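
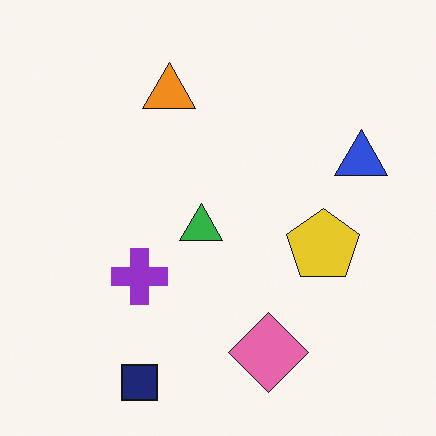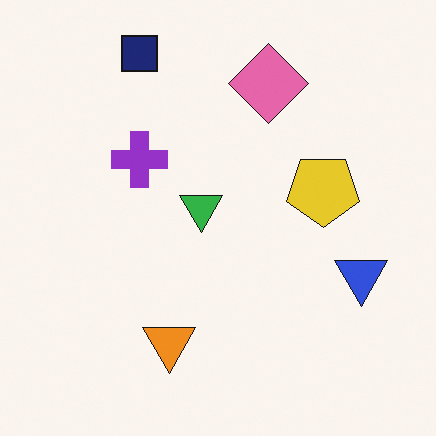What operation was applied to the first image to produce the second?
The image was flipped vertically (top ↔ bottom).

The navy square is in the bottom-left of the first image and the top-left of the second — shapes on opposite sides of the horizontal midline have swapped in a mirror flip.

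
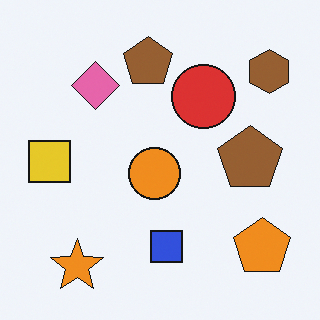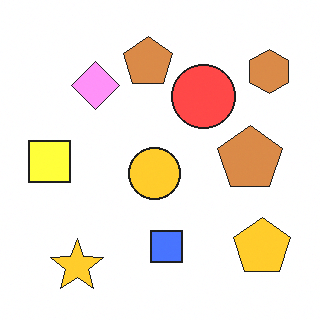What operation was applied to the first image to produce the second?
Substantially brightened.

Every pixel — background and shapes alike — is uniformly brightened.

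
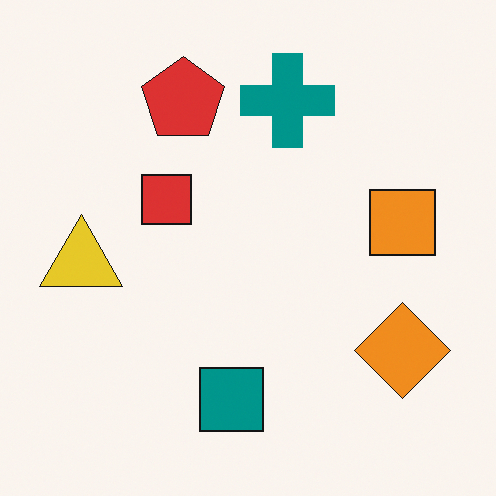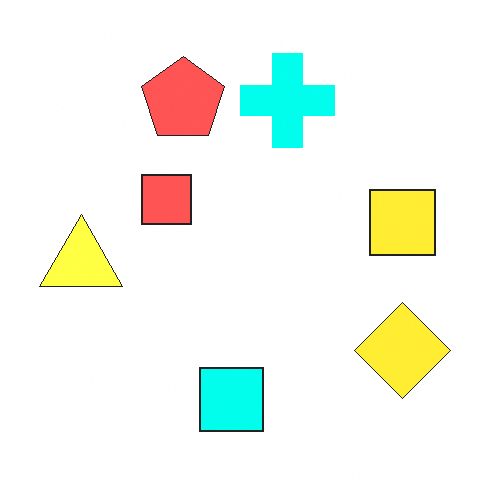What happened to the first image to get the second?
This is the original image noticeably brightened.

Every pixel — background and shapes alike — is uniformly brightened.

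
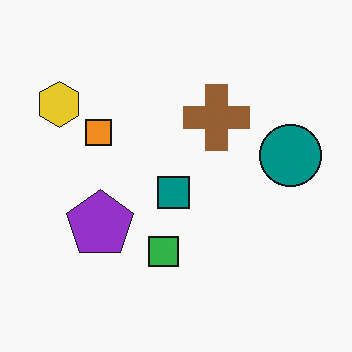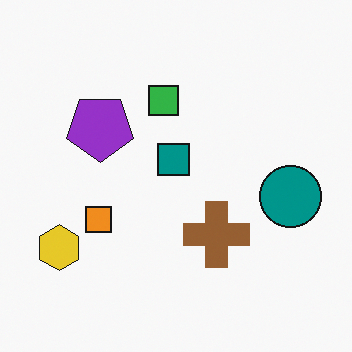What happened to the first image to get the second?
The image was flipped vertically (top ↔ bottom).

The green square is in the bottom of the first image and the top of the second — shapes on opposite sides of the horizontal midline have swapped in a mirror flip.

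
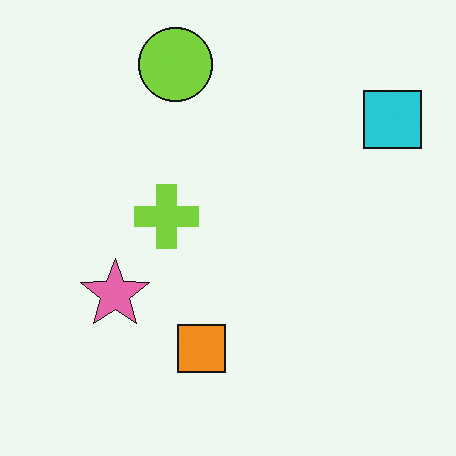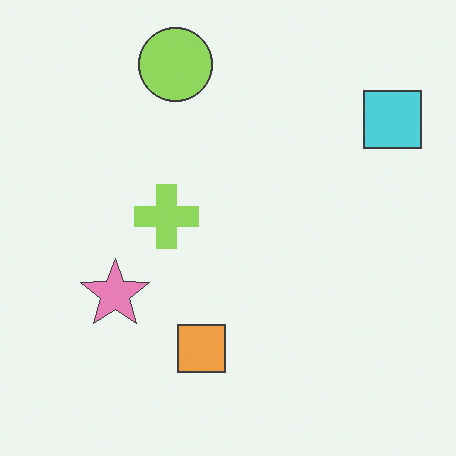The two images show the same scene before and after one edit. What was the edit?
This is the original image given slightly reduced contrast.

Tones are pushed toward mid-grey across the whole image — a global contrast change.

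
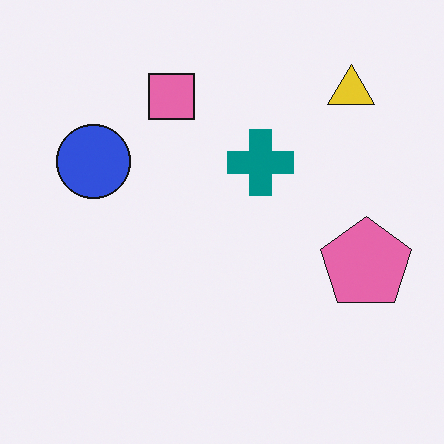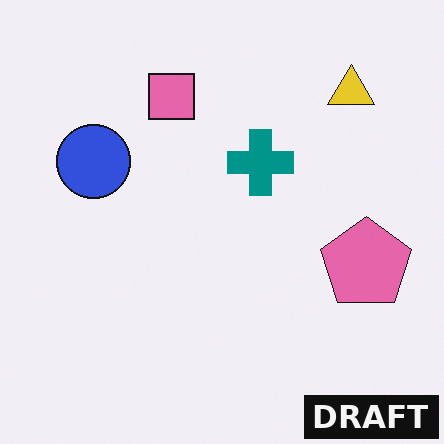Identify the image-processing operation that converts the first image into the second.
Watermarked with the text "DRAFT" in the lower-right corner.

A dark label reading "DRAFT" appears in the lower-right corner.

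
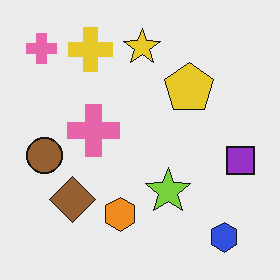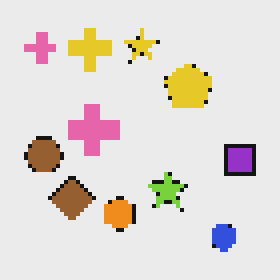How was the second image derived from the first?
The transformation is: mildly pixelated.

Shapes are reduced to large square blocks; fine edges and outlines are lost — a downscale-then-upscale (mosaic) effect.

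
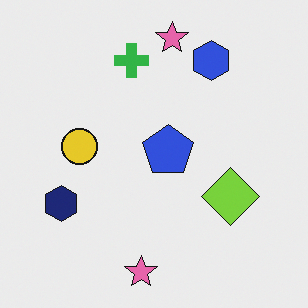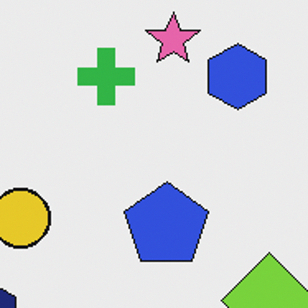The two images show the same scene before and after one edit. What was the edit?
The image was cropped tightly and scaled back up.

The visible shapes are larger and the field of view is narrower; shapes near the original edges may be partly or wholly outside the frame — a crop-and-rescale.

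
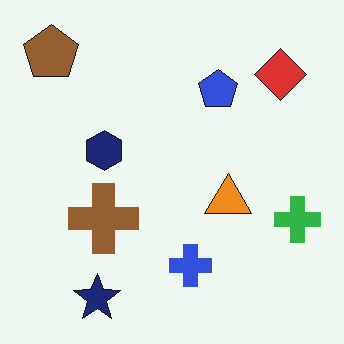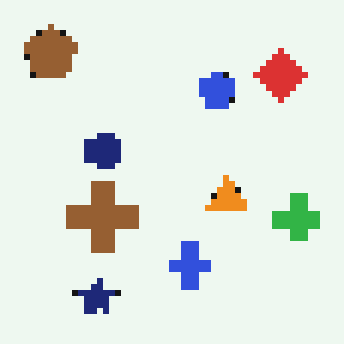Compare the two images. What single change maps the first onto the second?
Moderately pixelated.

Shapes are reduced to large square blocks; fine edges and outlines are lost — a downscale-then-upscale (mosaic) effect.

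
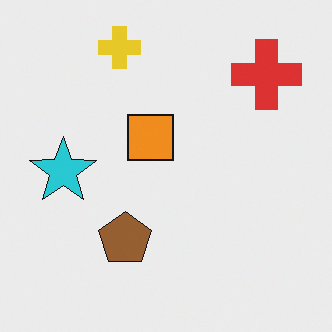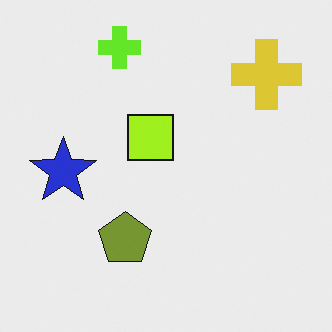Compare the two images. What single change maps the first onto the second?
This is the original image hue-shifted by a small amount.

Every shape's color has rotated by the same amount around the hue wheel — a uniform hue shift.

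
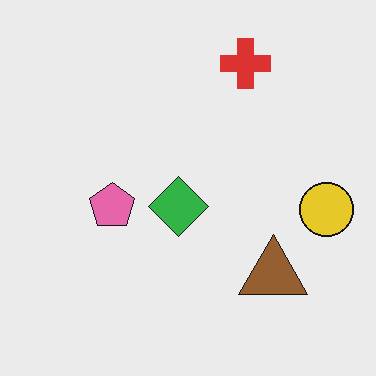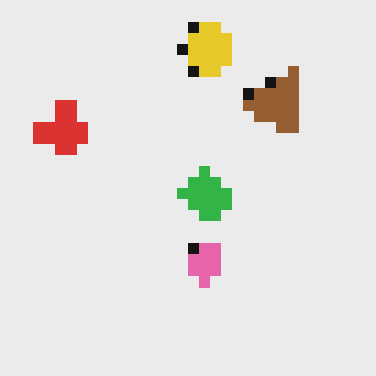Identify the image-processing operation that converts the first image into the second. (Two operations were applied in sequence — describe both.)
It was rotated 90° counter-clockwise, then coarsely pixelated.

The yellow circle sits in the right of the first image and the top of the second — consistent with a whole-image 90° counter-clockwise rotation. Shapes are reduced to large square blocks; fine edges and outlines are lost — a downscale-then-upscale (mosaic) effect.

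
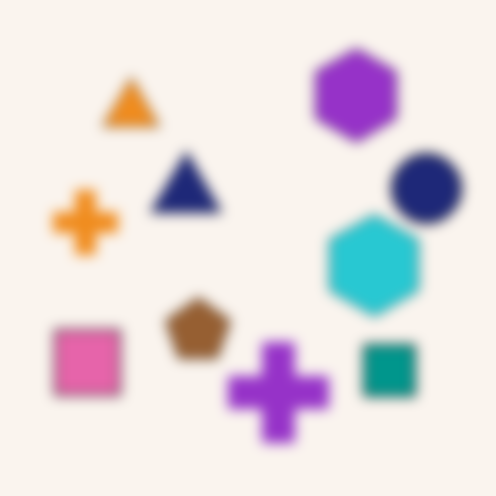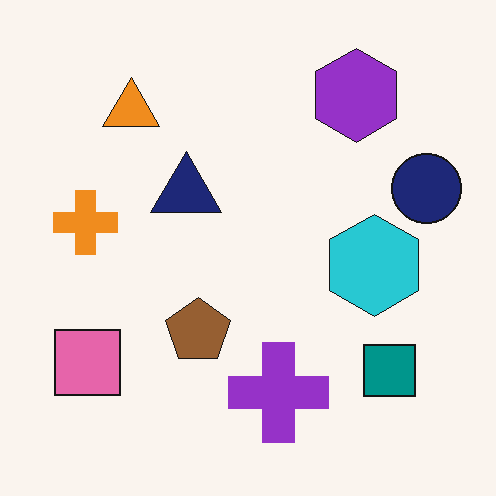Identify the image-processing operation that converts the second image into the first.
This is the original image heavily blurred.

Shape edges and outlines are uniformly softened across the whole image.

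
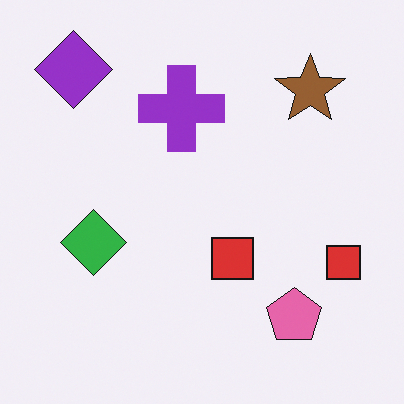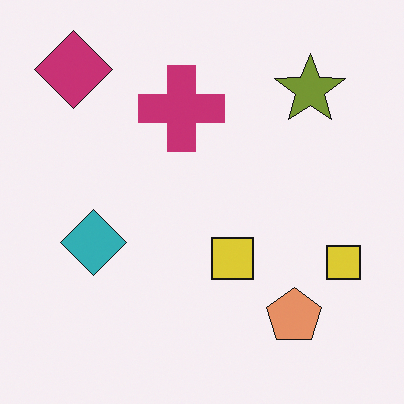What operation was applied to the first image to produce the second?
This is the original image hue-shifted slightly.

Every shape's color has rotated by the same amount around the hue wheel — a uniform hue shift.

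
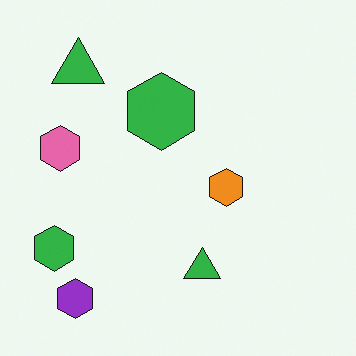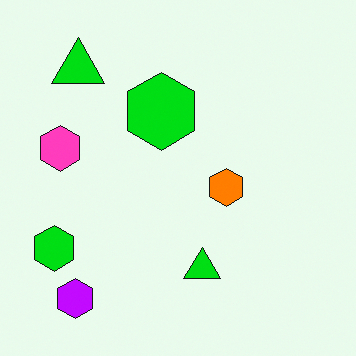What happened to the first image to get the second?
Heavily oversaturated.

All colors are more vivid — a global saturation change.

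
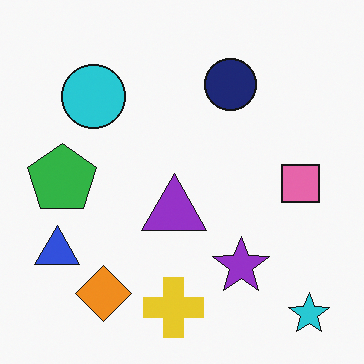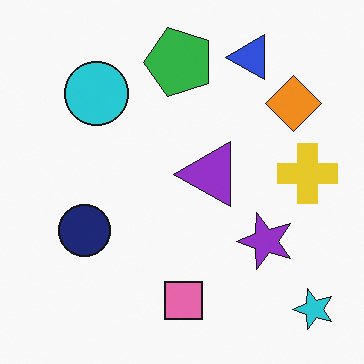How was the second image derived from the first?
The second image is the first transposed (reflected across the top-left ↔ bottom-right diagonal).

Shapes have swapped their row and column positions — what was in the top-right is now in the bottom-left — a diagonal reflection.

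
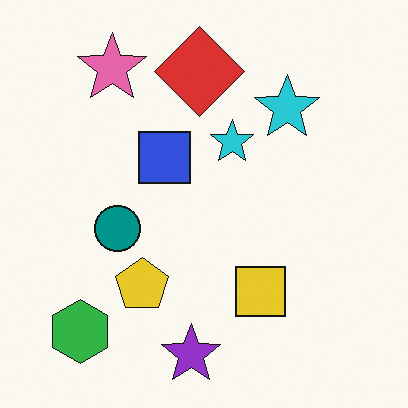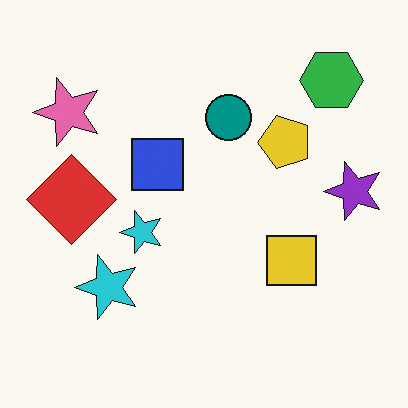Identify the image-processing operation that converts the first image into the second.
Transposed (reflected across the top-left ↔ bottom-right diagonal).

Shapes have swapped their row and column positions — what was in the top-right is now in the bottom-left — a diagonal reflection.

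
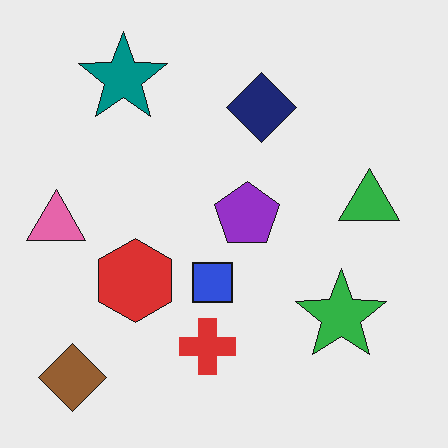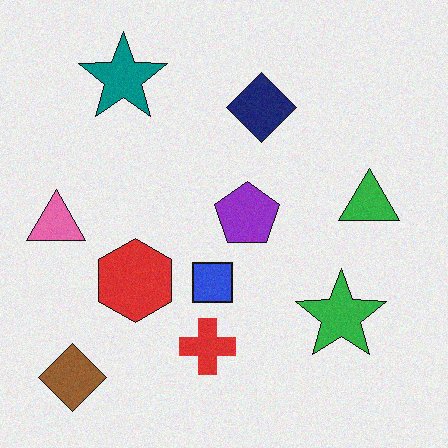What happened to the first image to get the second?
It was degraded with a light layer of grain.

Random speckle covers the whole image, including the flat background.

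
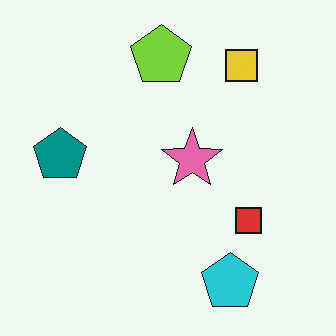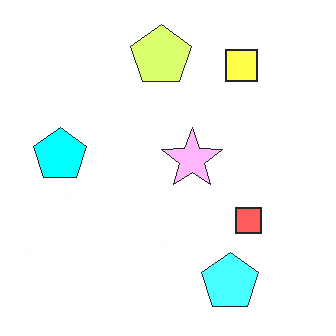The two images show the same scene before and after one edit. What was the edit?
Noticeably brightened.

Every pixel — background and shapes alike — is uniformly brightened.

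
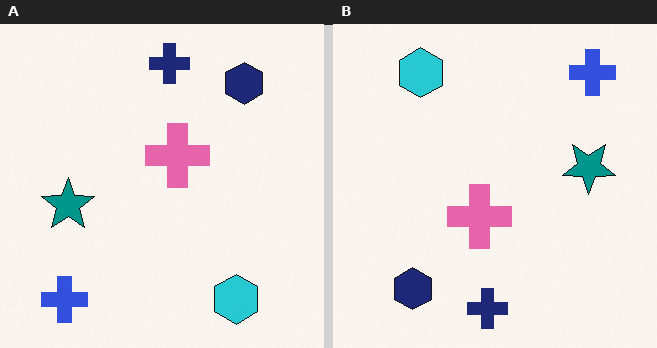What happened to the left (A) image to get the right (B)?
The transformation is: rotated 180°.

The blue cross sits in the bottom-left of the left (A) image and the top-right of the right (B) — consistent with a whole-image 180° rotation.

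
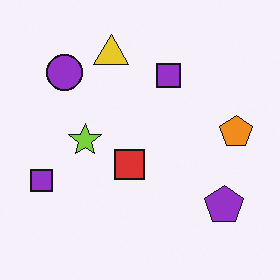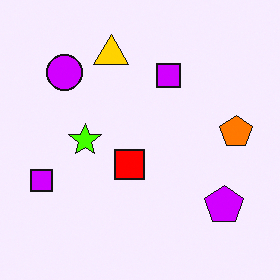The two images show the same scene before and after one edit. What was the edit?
The transformation is: heavily oversaturated.

All colors are more vivid — a global saturation change.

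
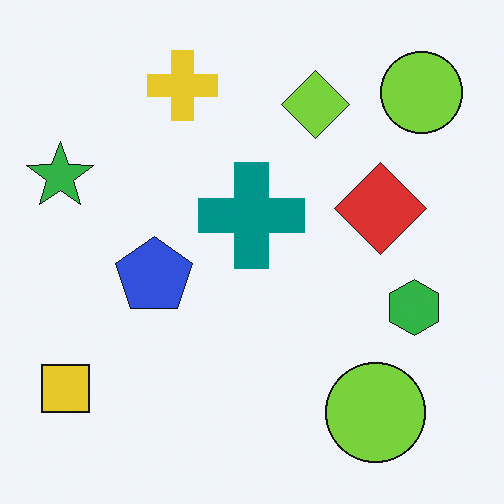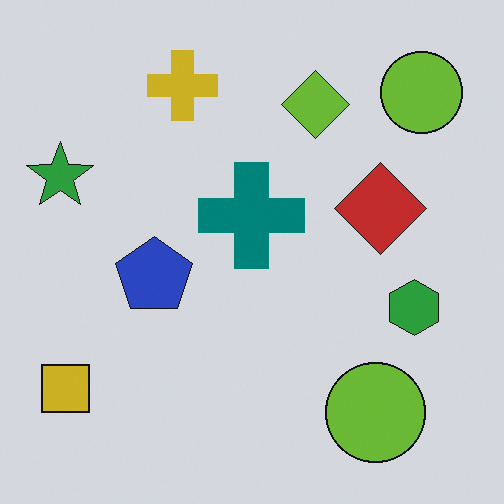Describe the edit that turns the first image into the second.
It was darkened a little.

Every pixel — background and shapes alike — is uniformly darkened.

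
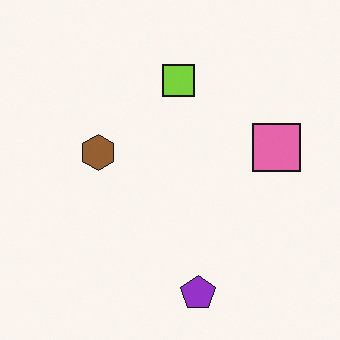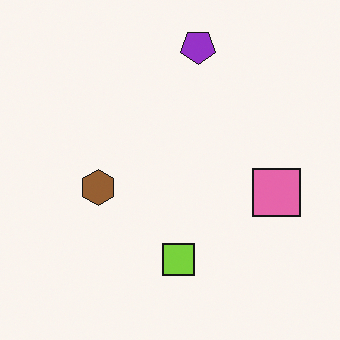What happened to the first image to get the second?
This is the original image flipped vertically (top ↔ bottom).

The purple pentagon is in the bottom of the first image and the top of the second — shapes on opposite sides of the horizontal midline have swapped in a mirror flip.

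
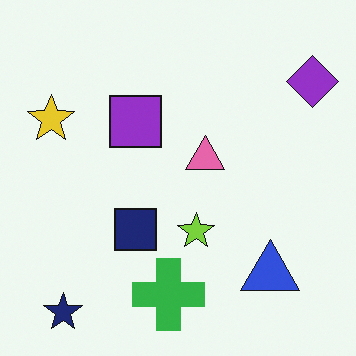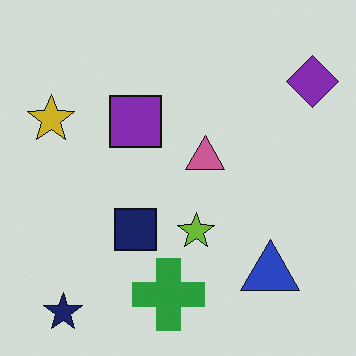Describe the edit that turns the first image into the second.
It was slightly darkened.

Every pixel — background and shapes alike — is uniformly darkened.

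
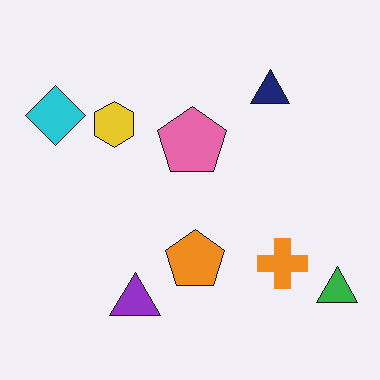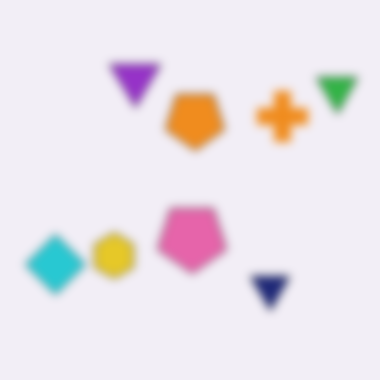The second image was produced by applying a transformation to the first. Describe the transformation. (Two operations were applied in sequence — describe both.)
The image was moderately blurred, then flipped vertically (top ↔ bottom).

Shape edges and outlines are uniformly softened across the whole image. The purple triangle is in the bottom of the first image and the top of the second — shapes on opposite sides of the horizontal midline have swapped in a mirror flip.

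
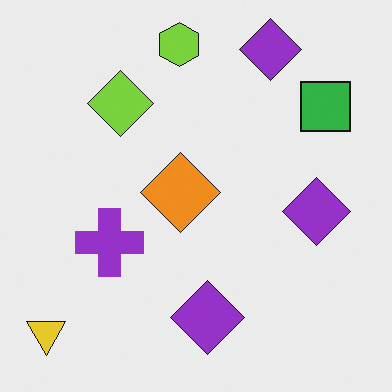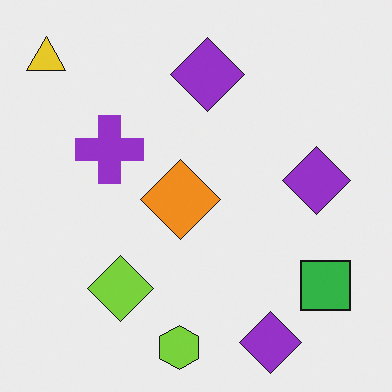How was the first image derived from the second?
Flipped vertically (top ↔ bottom).

The lime hexagon is in the bottom of the second image and the top of the first — shapes on opposite sides of the horizontal midline have swapped in a mirror flip.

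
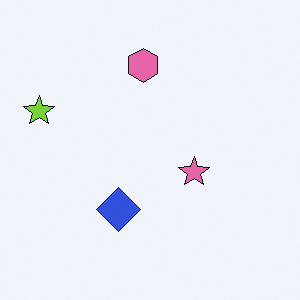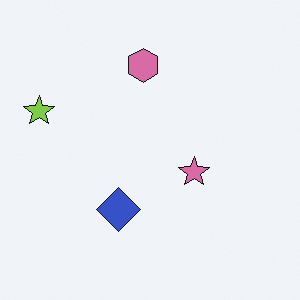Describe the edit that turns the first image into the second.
This is the original image slightly desaturated.

All colors are more muted and greyish — a global saturation change.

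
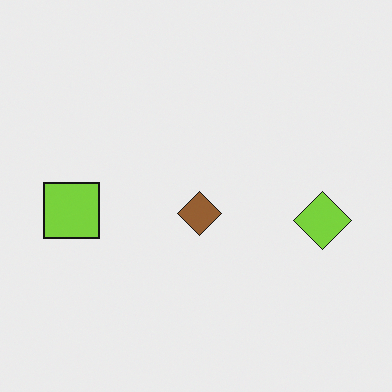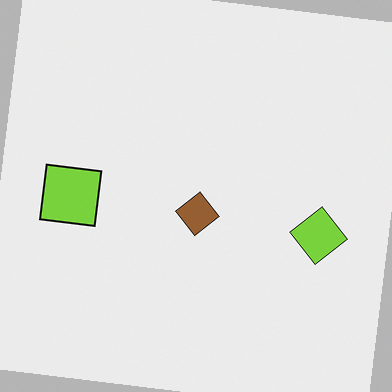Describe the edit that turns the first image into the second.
The second image is the first rotated clockwise by a few degrees.

Every shape is tilted by the same angle and the image corners show triangular fill wedges — a whole-image rotation by a non-right angle.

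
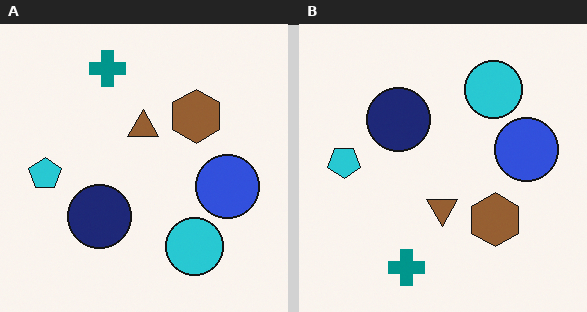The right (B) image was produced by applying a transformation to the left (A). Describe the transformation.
The image was flipped vertically (top ↔ bottom).

The teal cross is in the top of the left (A) image and the bottom of the right (B) — shapes on opposite sides of the horizontal midline have swapped in a mirror flip.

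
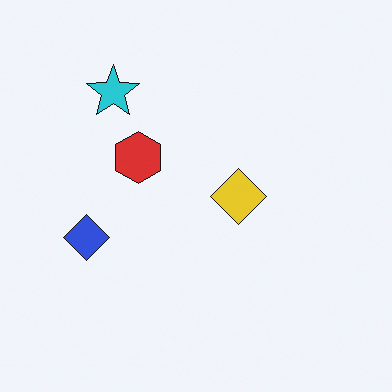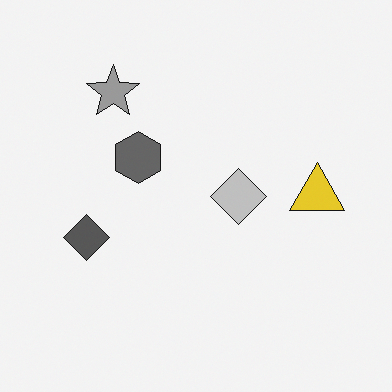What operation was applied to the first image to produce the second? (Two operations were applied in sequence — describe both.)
The image was converted to grayscale, then overlaid with an additional yellow triangle.

All color is removed — every shape is now a shade of grey. A yellow triangle appears in the second image that is absent from the first.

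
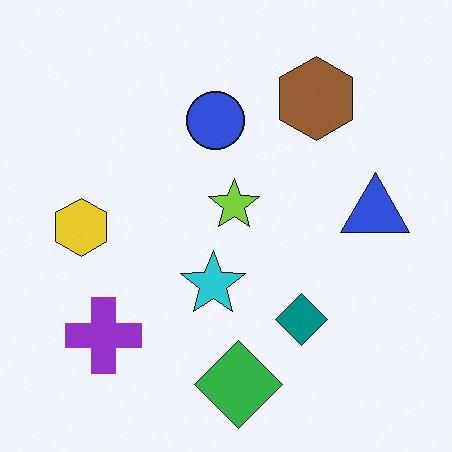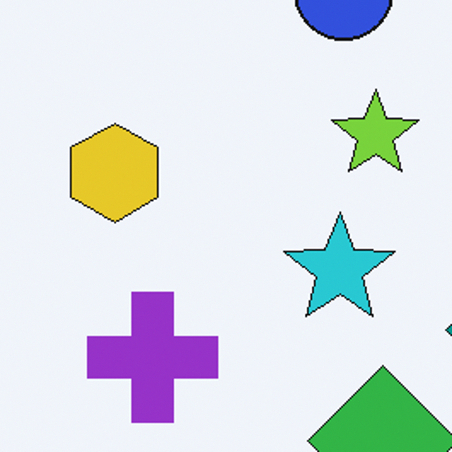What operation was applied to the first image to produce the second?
The second image is the first cropped to a noticeably smaller region and rescaled.

The visible shapes are larger and the field of view is narrower; shapes near the original edges may be partly or wholly outside the frame — a crop-and-rescale.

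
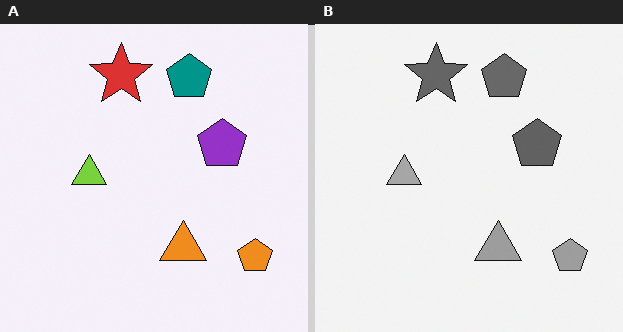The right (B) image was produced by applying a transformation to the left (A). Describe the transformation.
The right (B) image is the left (A) converted to grayscale.

All color is removed — every shape is now a shade of grey.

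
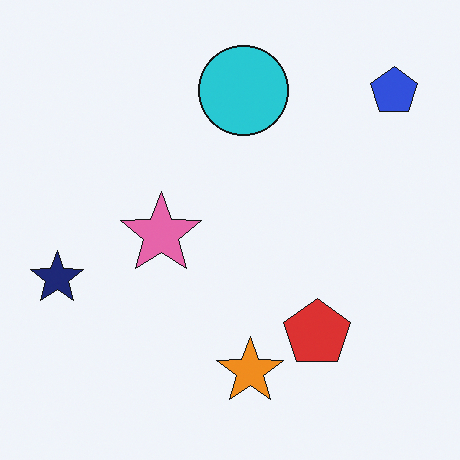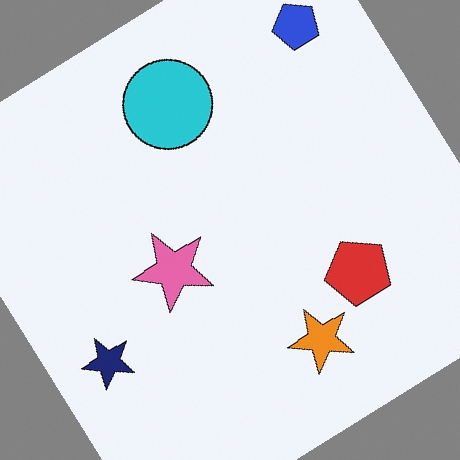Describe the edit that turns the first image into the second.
Rotated counter-clockwise by a large amount — several tens of degrees.

Every shape is tilted by the same angle and the image corners show triangular fill wedges — a whole-image rotation by a non-right angle.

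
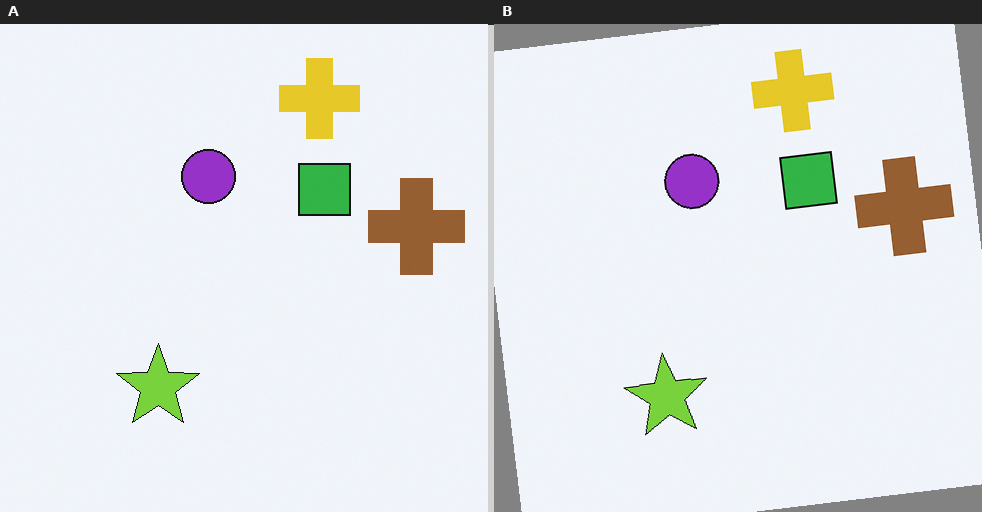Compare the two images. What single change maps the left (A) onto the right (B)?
The transformation is: rotated counter-clockwise by a small amount.

Every shape is tilted by the same angle and the image corners show triangular fill wedges — a whole-image rotation by a non-right angle.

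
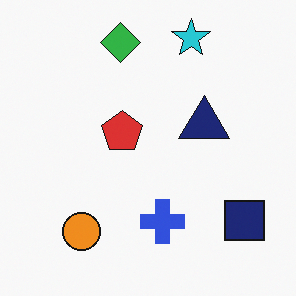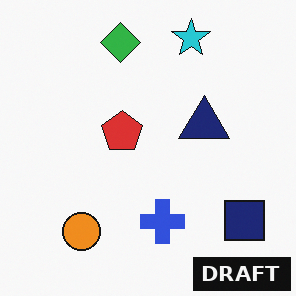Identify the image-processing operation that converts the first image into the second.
The transformation is: watermarked with the text "DRAFT" in the lower-right corner.

A dark label reading "DRAFT" appears in the lower-right corner.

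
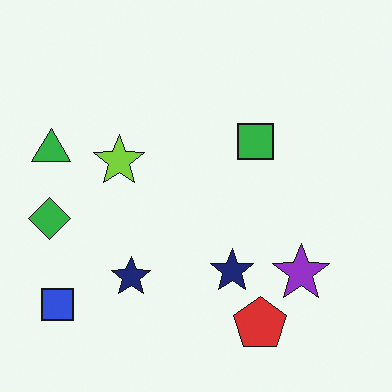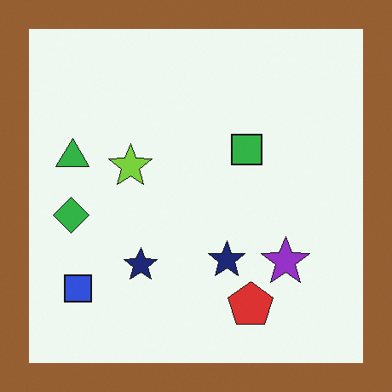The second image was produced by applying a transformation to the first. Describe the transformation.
Framed with a brown border.

A solid brown frame runs around the edge of the second image, with the content slightly shrunk inside it.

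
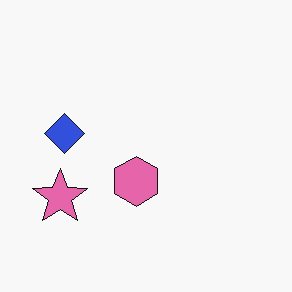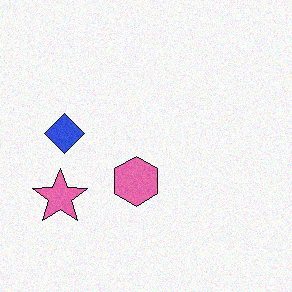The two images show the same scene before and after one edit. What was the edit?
The image was degraded with subtle gaussian noise.

Random speckle covers the whole image, including the flat background.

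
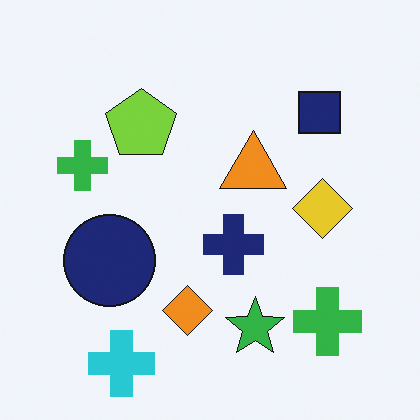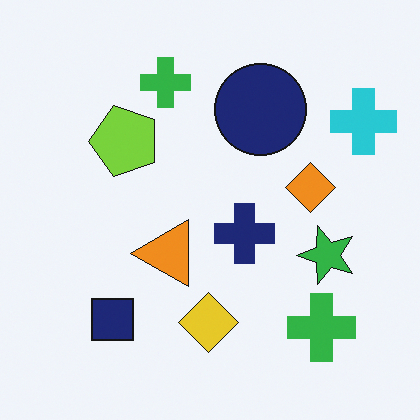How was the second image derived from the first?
The transformation is: transposed (reflected across the top-left ↔ bottom-right diagonal).

Shapes have swapped their row and column positions — what was in the top-right is now in the bottom-left — a diagonal reflection.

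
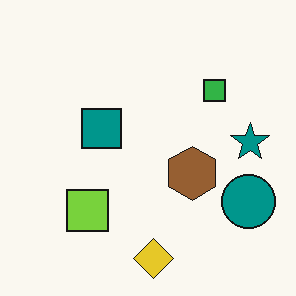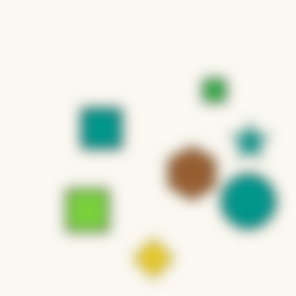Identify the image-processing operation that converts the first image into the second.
The transformation is: heavily blurred.

Shape edges and outlines are uniformly softened across the whole image.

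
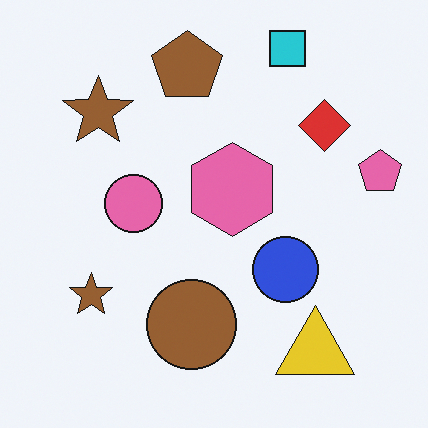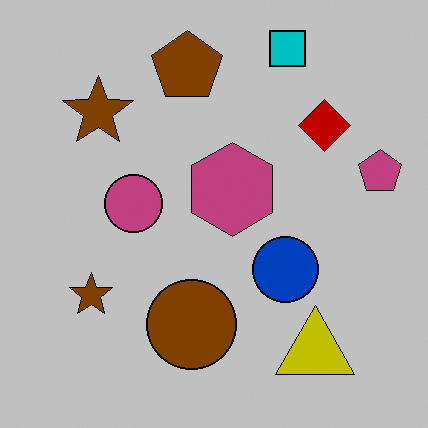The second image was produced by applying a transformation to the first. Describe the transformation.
Heavily posterized to just a handful of flat colors.

Each flat color has snapped to a coarser quantized level — most visibly, the near-white background has dropped to a flat grey.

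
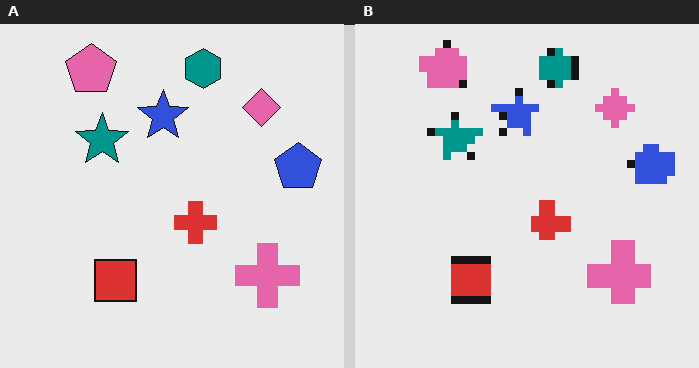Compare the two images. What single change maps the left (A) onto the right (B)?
This is the original image moderately pixelated.

Shapes are reduced to large square blocks; fine edges and outlines are lost — a downscale-then-upscale (mosaic) effect.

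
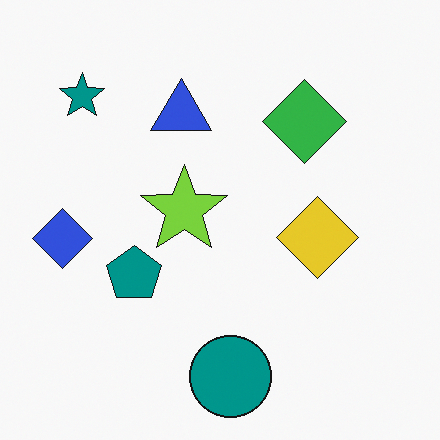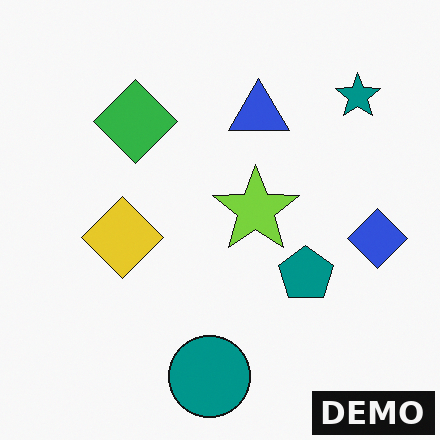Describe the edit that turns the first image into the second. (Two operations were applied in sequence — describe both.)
The second image is the first flipped horizontally (left ↔ right), then watermarked with the text "DEMO" in the lower-right corner.

The blue diamond is in the left of the first image and the right of the second — shapes on opposite sides of the vertical midline have swapped in a mirror flip. A dark label reading "DEMO" appears in the lower-right corner.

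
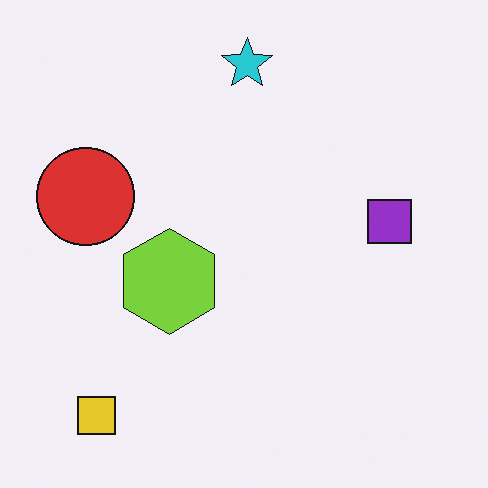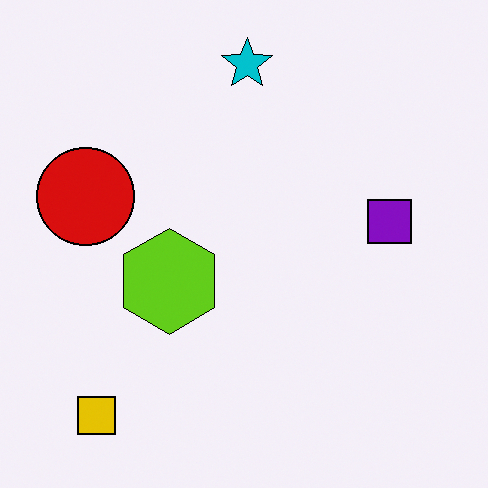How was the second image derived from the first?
Given slightly increased contrast.

Tones are pushed away from mid-grey across the whole image — a global contrast change.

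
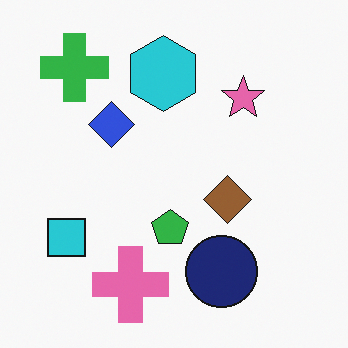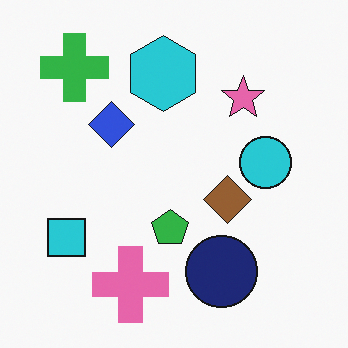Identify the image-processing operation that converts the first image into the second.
The transformation is: overlaid with an additional cyan circle.

A cyan circle appears in the second image that is absent from the first.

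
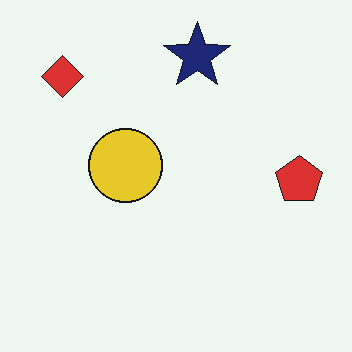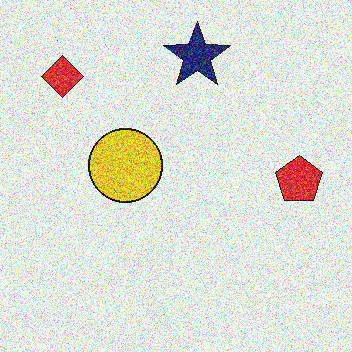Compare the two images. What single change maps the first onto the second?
It was degraded with a thick layer of grain.

Random speckle covers the whole image, including the flat background.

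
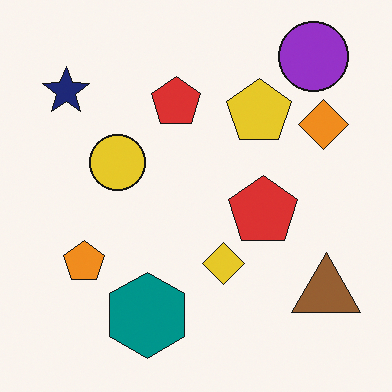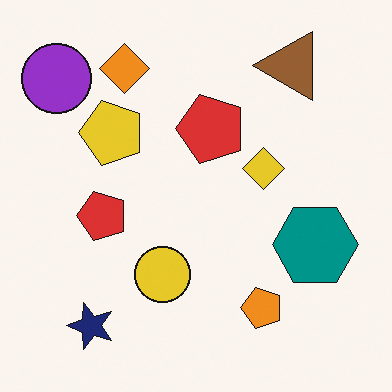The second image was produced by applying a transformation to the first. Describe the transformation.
The transformation is: rotated 90° counter-clockwise.

The purple circle sits in the top-right of the first image and the top-left of the second — consistent with a whole-image 90° counter-clockwise rotation.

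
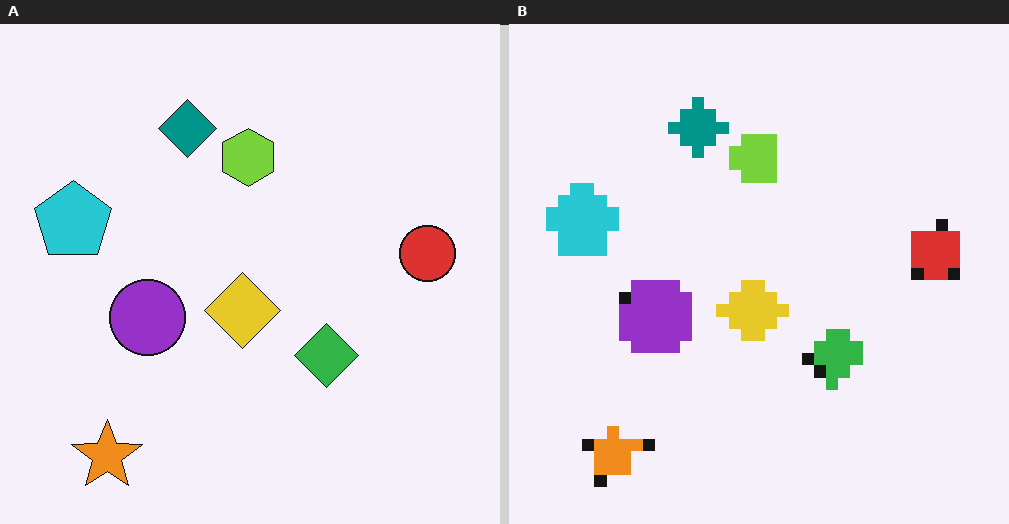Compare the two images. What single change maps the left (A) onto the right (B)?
The right (B) image is the left (A) heavily pixelated into large blocks.

Shapes are reduced to large square blocks; fine edges and outlines are lost — a downscale-then-upscale (mosaic) effect.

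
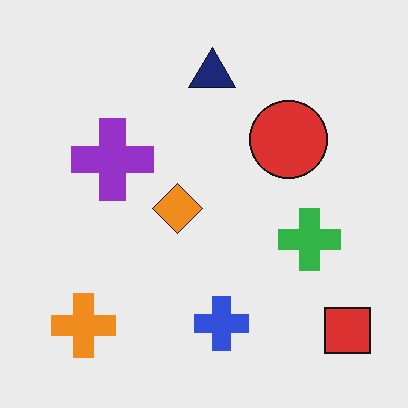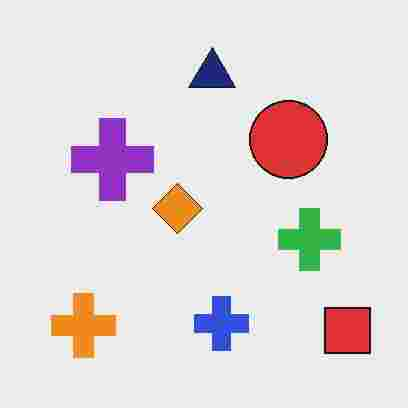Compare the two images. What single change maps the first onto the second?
The transformation is: degraded with heavy JPEG compression.

Blocky 8×8 compression artifacts appear around shape edges and the flat background shows ringing — characteristic JPEG degradation.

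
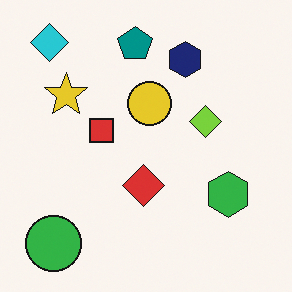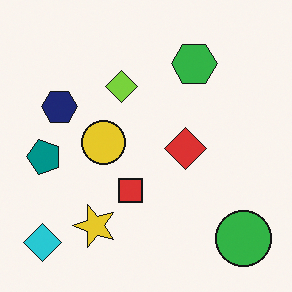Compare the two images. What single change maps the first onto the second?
The transformation is: rotated 90° counter-clockwise.

The cyan diamond sits in the top-left of the first image and the bottom-left of the second — consistent with a whole-image 90° counter-clockwise rotation.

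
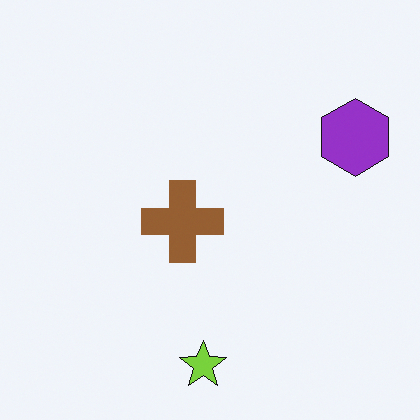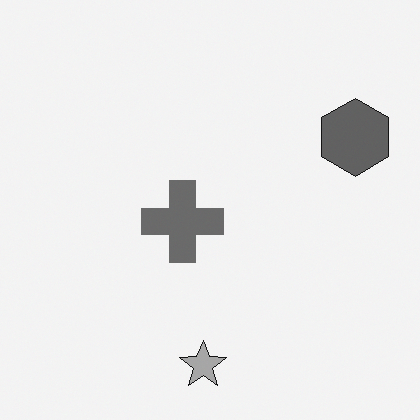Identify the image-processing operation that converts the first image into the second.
This is the original image converted to grayscale.

All color is removed — every shape is now a shade of grey.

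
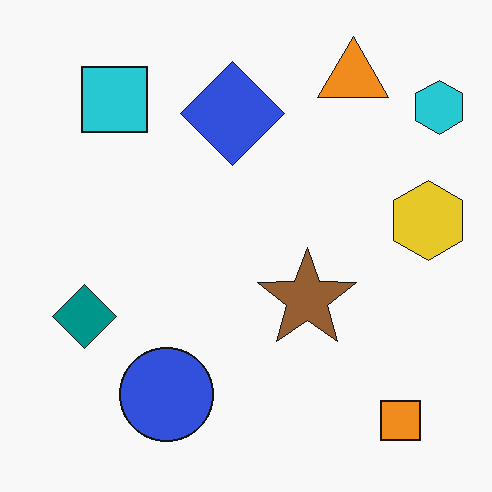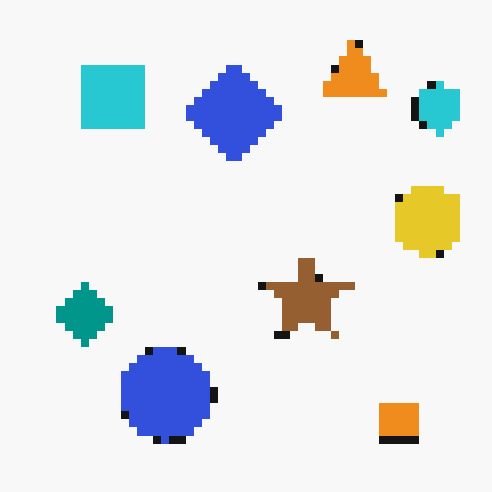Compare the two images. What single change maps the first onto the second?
This is the original image moderately pixelated.

Shapes are reduced to large square blocks; fine edges and outlines are lost — a downscale-then-upscale (mosaic) effect.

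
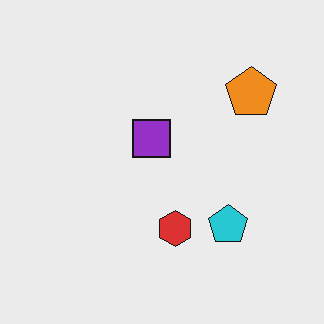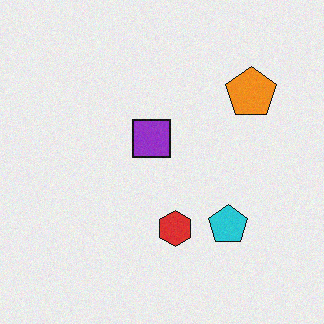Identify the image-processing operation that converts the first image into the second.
This is the original image degraded with subtle gaussian noise.

Random speckle covers the whole image, including the flat background.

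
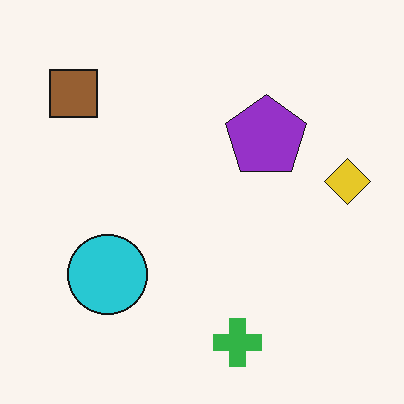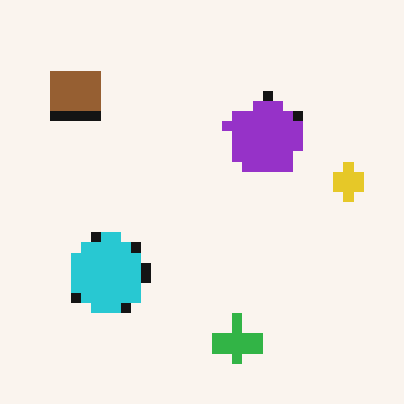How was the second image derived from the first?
The image was heavily pixelated into large blocks.

Shapes are reduced to large square blocks; fine edges and outlines are lost — a downscale-then-upscale (mosaic) effect.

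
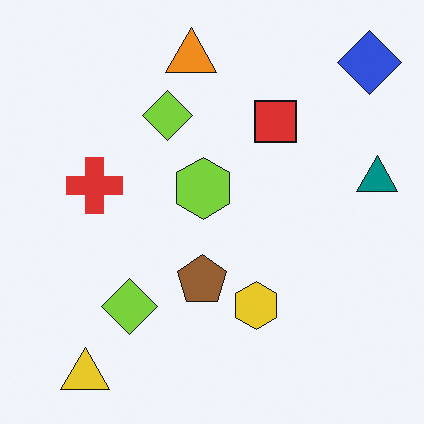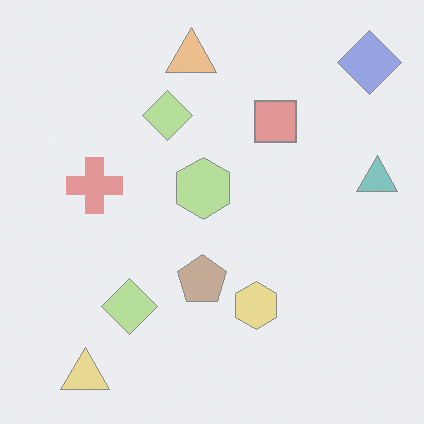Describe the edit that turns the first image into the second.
The second image is the first washed out (contrast reduced).

Tones are pushed toward mid-grey across the whole image — a global contrast change.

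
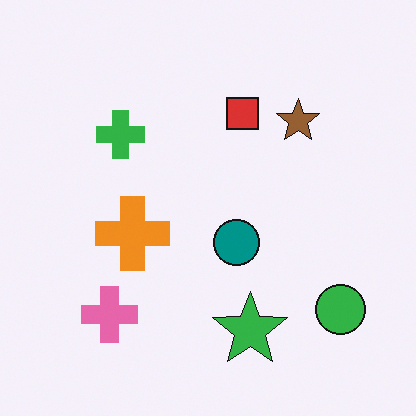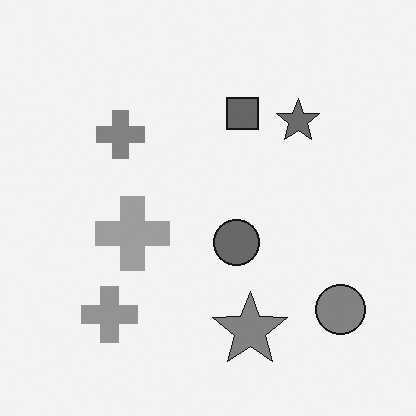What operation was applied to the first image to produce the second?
The transformation is: converted to grayscale.

All color is removed — every shape is now a shade of grey.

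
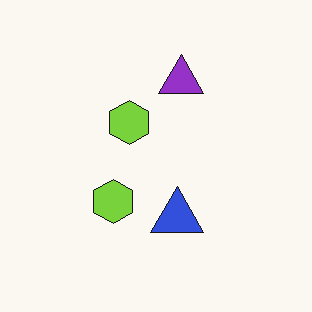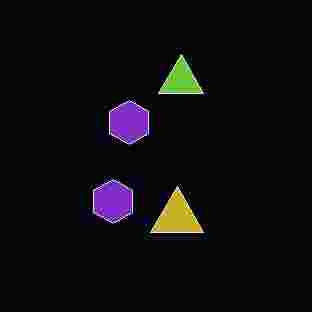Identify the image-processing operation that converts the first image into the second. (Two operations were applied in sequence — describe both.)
Heavily JPEG-compressed with obvious blocking artifacts, then color-inverted (negative).

Blocky 8×8 compression artifacts appear around shape edges and the flat background shows ringing — characteristic JPEG degradation. The light background has become dark and every shape's color is its complement — a photographic negative.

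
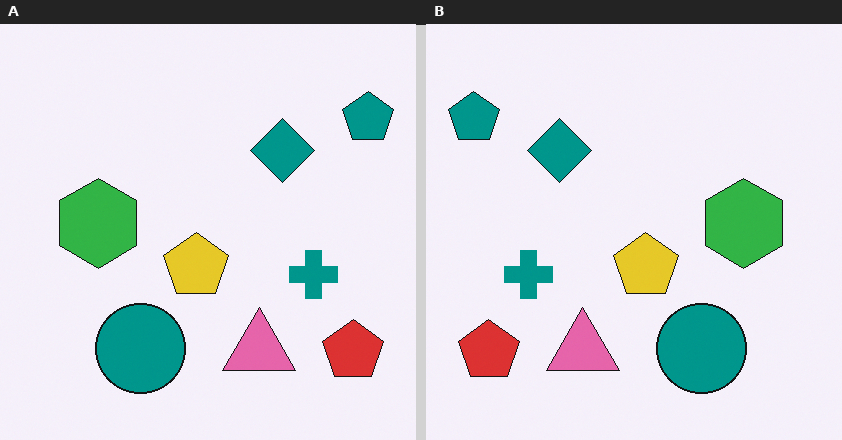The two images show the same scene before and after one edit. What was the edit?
This is the original image flipped horizontally (left ↔ right).

The teal pentagon is in the top-right of the left (A) image and the top-left of the right (B) — shapes on opposite sides of the vertical midline have swapped in a mirror flip.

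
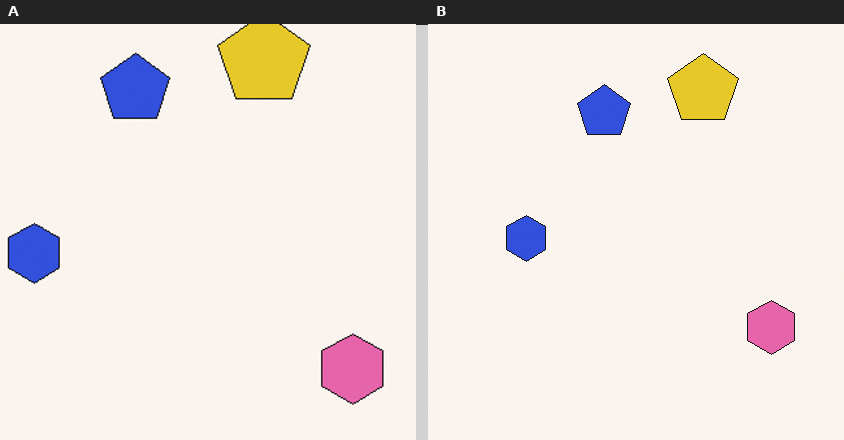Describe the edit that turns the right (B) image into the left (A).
The image was cropped to a modestly smaller region and rescaled.

The visible shapes are larger and the field of view is narrower; shapes near the original edges may be partly or wholly outside the frame — a crop-and-rescale.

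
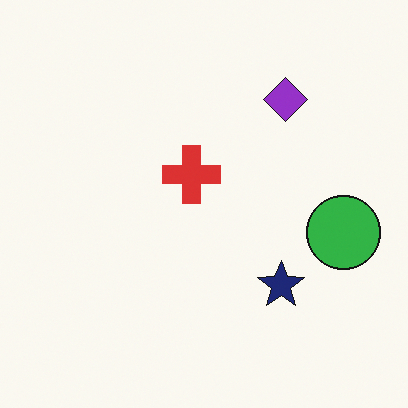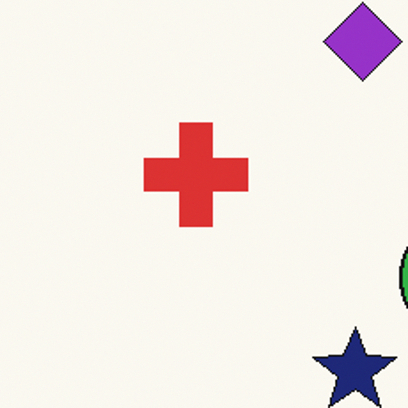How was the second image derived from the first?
The image was cropped tightly and scaled back up.

The visible shapes are larger and the field of view is narrower; shapes near the original edges may be partly or wholly outside the frame — a crop-and-rescale.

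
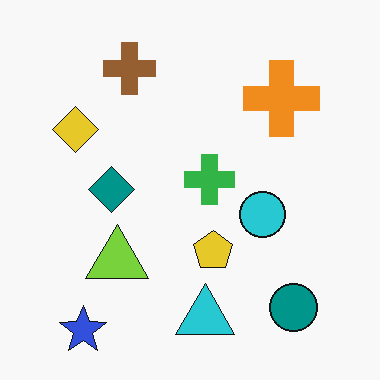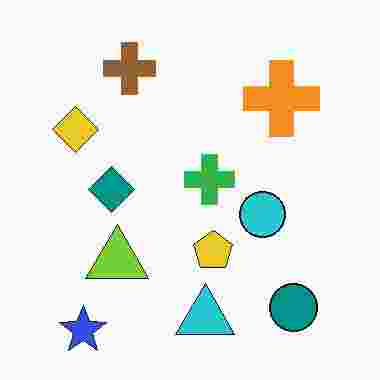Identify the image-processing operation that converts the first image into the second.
The second image is the first heavily JPEG-compressed with obvious blocking artifacts.

Blocky 8×8 compression artifacts appear around shape edges and the flat background shows ringing — characteristic JPEG degradation.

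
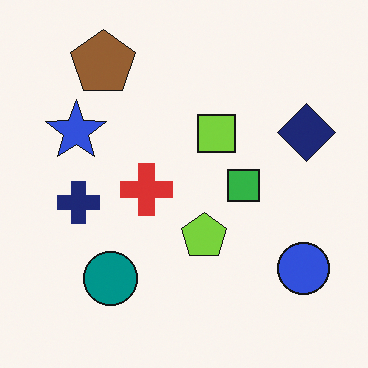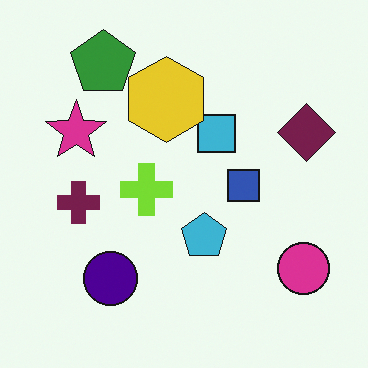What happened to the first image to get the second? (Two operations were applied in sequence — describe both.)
The second image is the first hue-shifted through roughly a third of the color wheel, then overlaid with an additional yellow hexagon.

Every shape's color has rotated by the same amount around the hue wheel — a uniform hue shift. A yellow hexagon appears in the second image that is absent from the first.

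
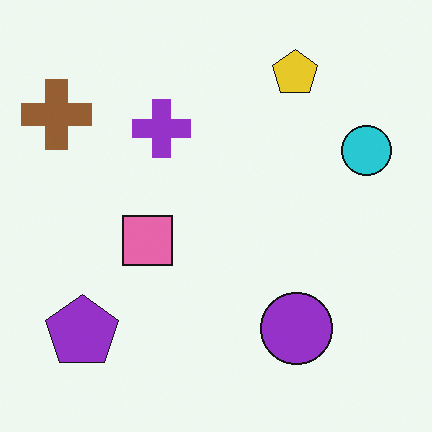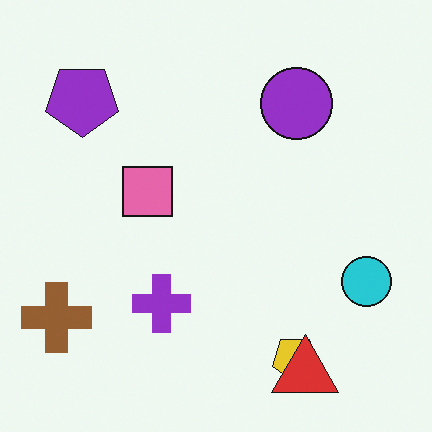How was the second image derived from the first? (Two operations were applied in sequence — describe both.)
Flipped vertically (top ↔ bottom), then overlaid with an additional red triangle.

The yellow pentagon is in the top-right of the first image and the bottom-right of the second — shapes on opposite sides of the horizontal midline have swapped in a mirror flip. A red triangle appears in the second image that is absent from the first.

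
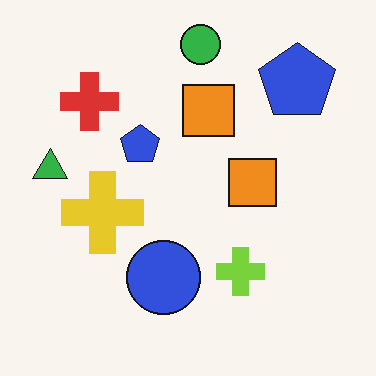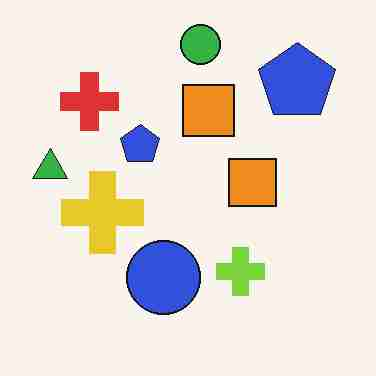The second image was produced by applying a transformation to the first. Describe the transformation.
It was heavily JPEG-compressed with obvious blocking artifacts.

Blocky 8×8 compression artifacts appear around shape edges and the flat background shows ringing — characteristic JPEG degradation.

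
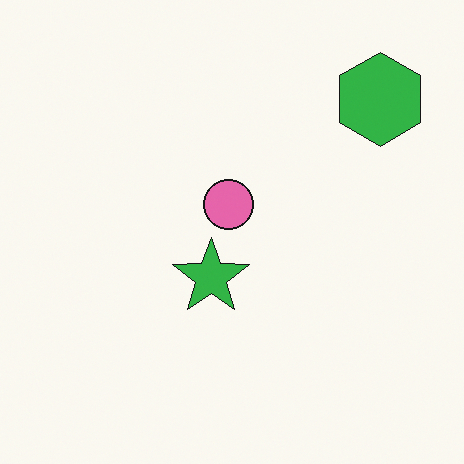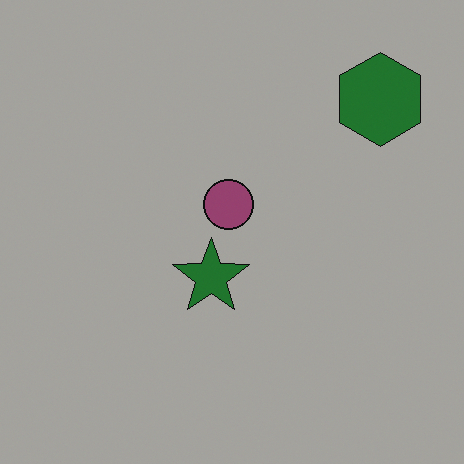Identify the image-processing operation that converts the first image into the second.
The transformation is: substantially darkened.

Every pixel — background and shapes alike — is uniformly darkened.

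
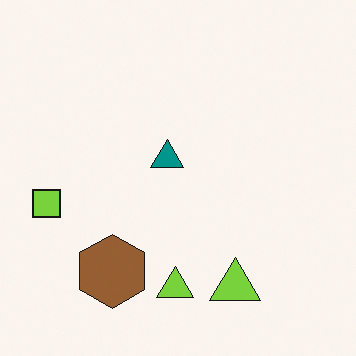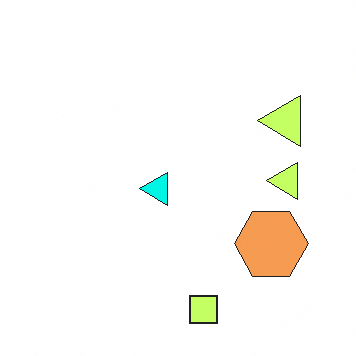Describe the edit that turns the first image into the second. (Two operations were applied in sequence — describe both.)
This is the original image rotated 90° counter-clockwise, then brightened a lot.

The lime square sits in the left of the first image and the bottom of the second — consistent with a whole-image 90° counter-clockwise rotation. Every pixel — background and shapes alike — is uniformly brightened.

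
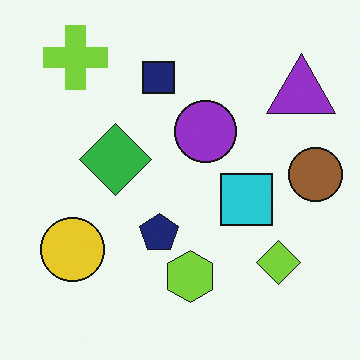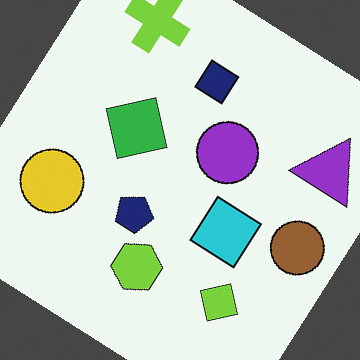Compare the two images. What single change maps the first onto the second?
It was rotated clockwise by a large amount — several tens of degrees.

Every shape is tilted by the same angle and the image corners show triangular fill wedges — a whole-image rotation by a non-right angle.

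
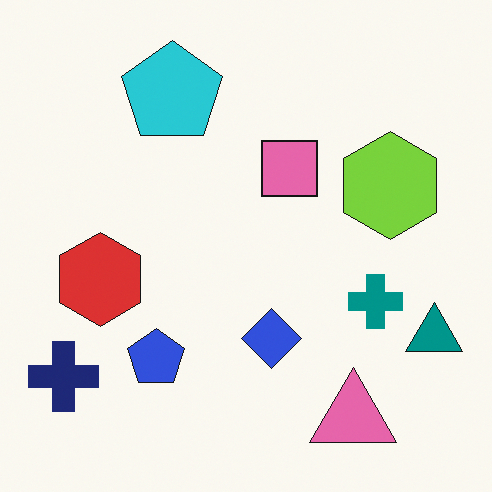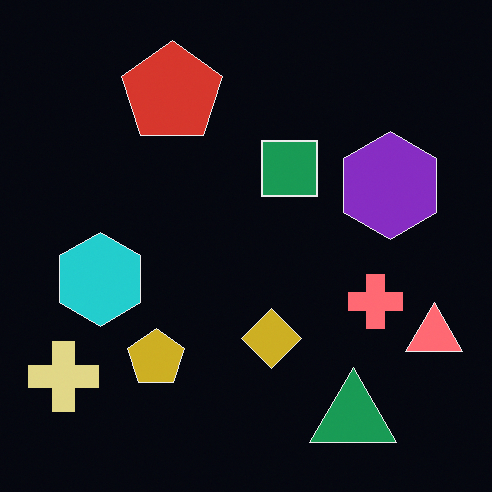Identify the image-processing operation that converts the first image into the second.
The second image is the first color-inverted (negative).

The light background has become dark and every shape's color is its complement — a photographic negative.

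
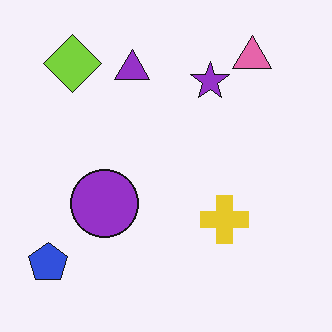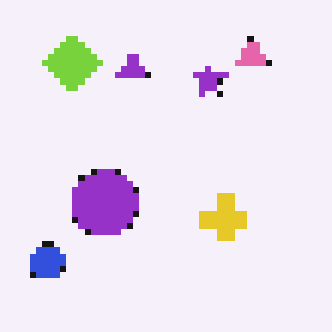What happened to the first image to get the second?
The second image is the first moderately pixelated.

Shapes are reduced to large square blocks; fine edges and outlines are lost — a downscale-then-upscale (mosaic) effect.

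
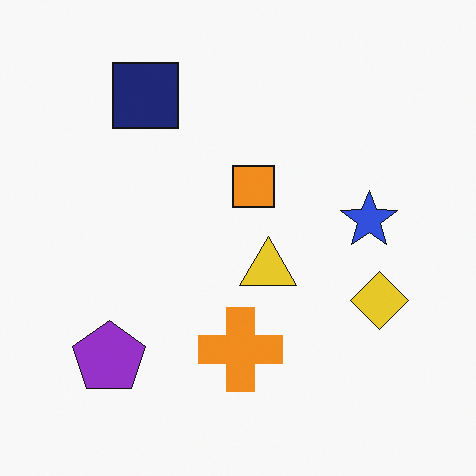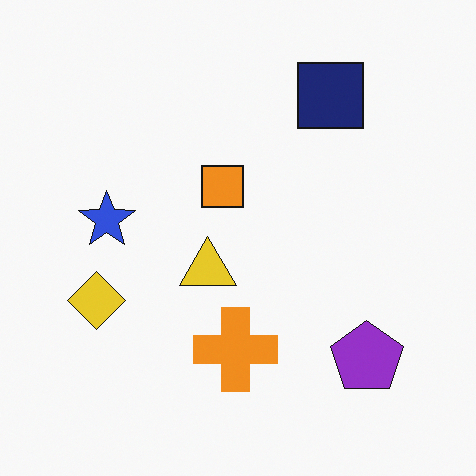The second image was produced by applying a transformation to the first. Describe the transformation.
This is the original image flipped horizontally (left ↔ right).

The yellow diamond is in the right of the first image and the left of the second — shapes on opposite sides of the vertical midline have swapped in a mirror flip.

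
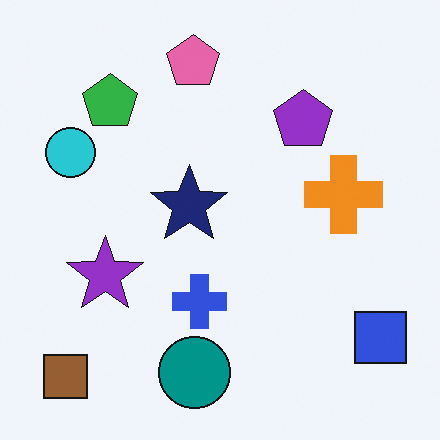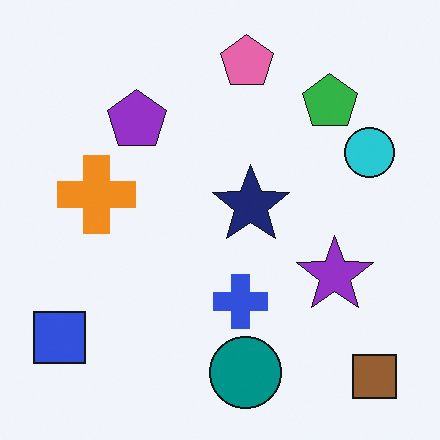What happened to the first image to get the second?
The image was flipped horizontally (left ↔ right).

The blue square is in the bottom-right of the first image and the bottom-left of the second — shapes on opposite sides of the vertical midline have swapped in a mirror flip.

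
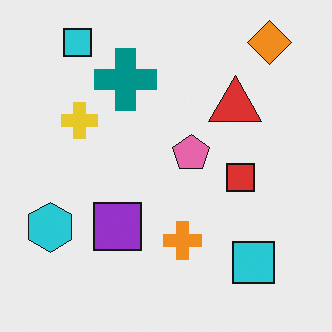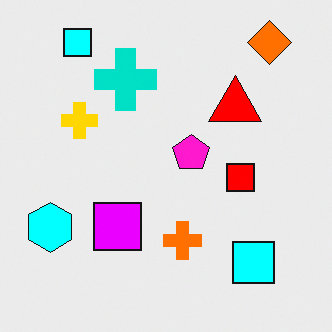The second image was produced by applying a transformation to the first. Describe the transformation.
Heavily oversaturated.

All colors are more vivid — a global saturation change.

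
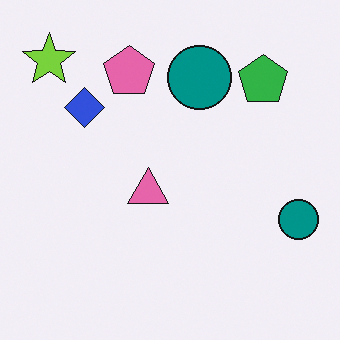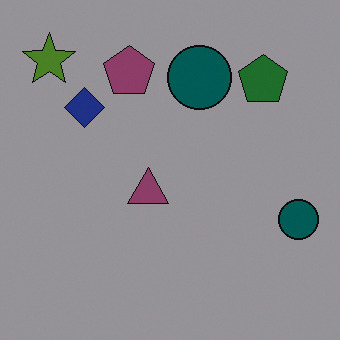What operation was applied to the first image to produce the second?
The transformation is: noticeably darkened.

Every pixel — background and shapes alike — is uniformly darkened.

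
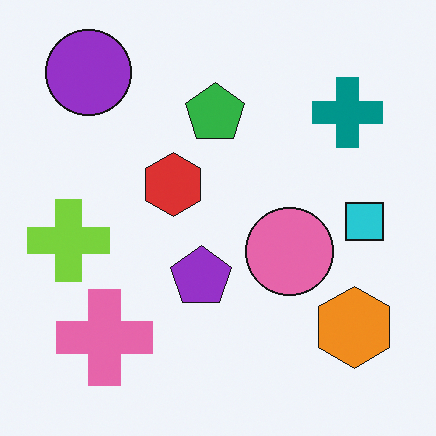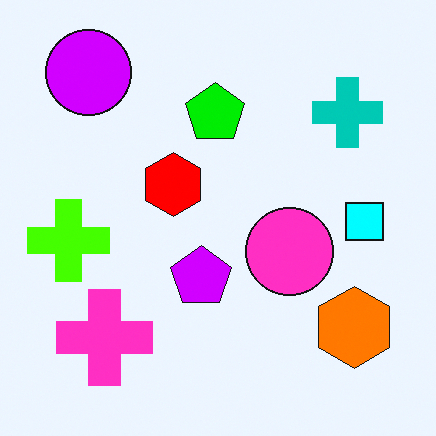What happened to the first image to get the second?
Heavily oversaturated.

All colors are more vivid — a global saturation change.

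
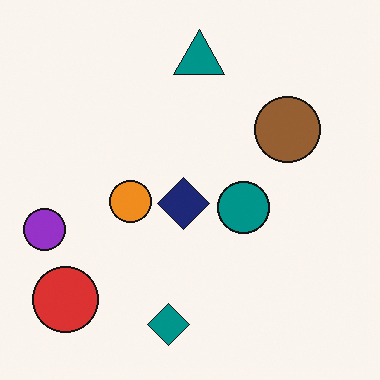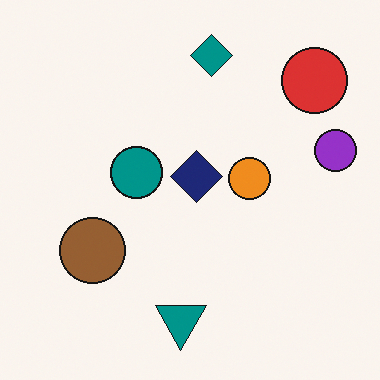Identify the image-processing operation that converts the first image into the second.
This is the original image rotated 180°.

The red circle sits in the bottom-left of the first image and the top-right of the second — consistent with a whole-image 180° rotation.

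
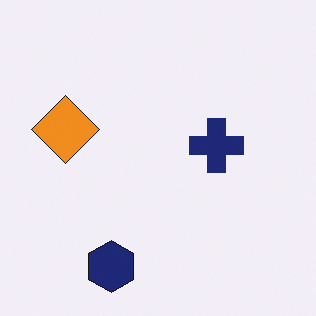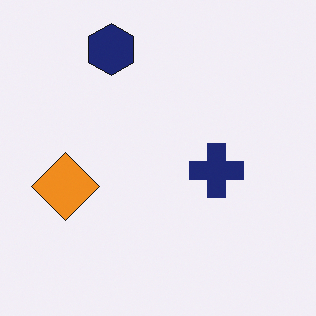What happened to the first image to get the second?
The transformation is: flipped vertically (top ↔ bottom).

The navy hexagon is in the bottom of the first image and the top of the second — shapes on opposite sides of the horizontal midline have swapped in a mirror flip.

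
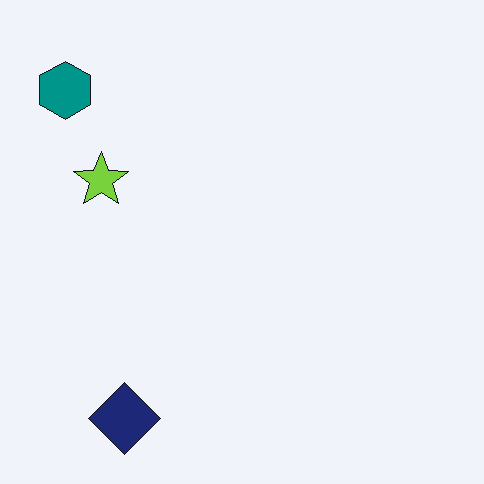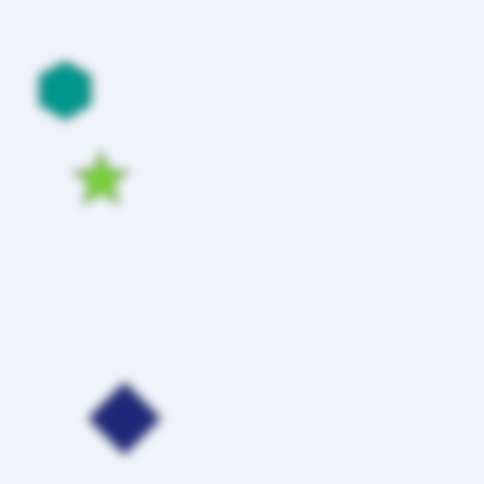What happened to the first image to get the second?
The image was strongly gaussian-blurred.

Shape edges and outlines are uniformly softened across the whole image.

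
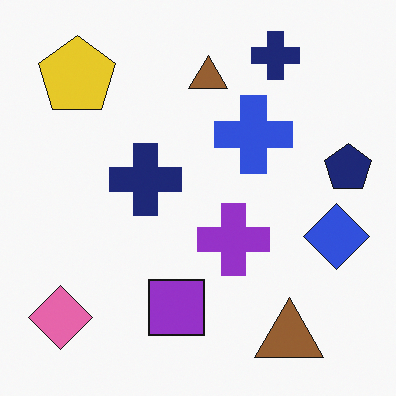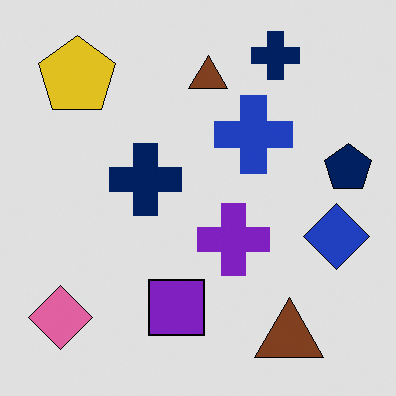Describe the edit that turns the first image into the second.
The transformation is: moderately posterized.

Each flat color has snapped to a coarser quantized level — most visibly, the near-white background has dropped to a flat grey.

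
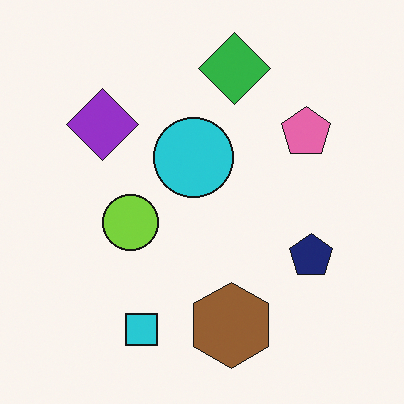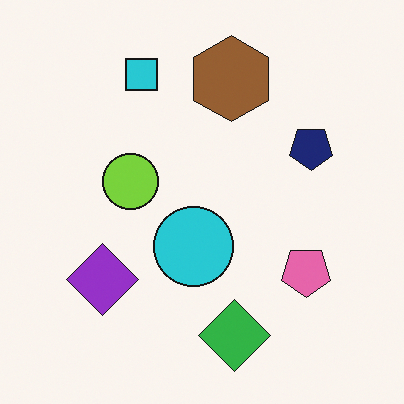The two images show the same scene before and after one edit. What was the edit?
The image was flipped vertically (top ↔ bottom).

The green diamond is in the top of the first image and the bottom of the second — shapes on opposite sides of the horizontal midline have swapped in a mirror flip.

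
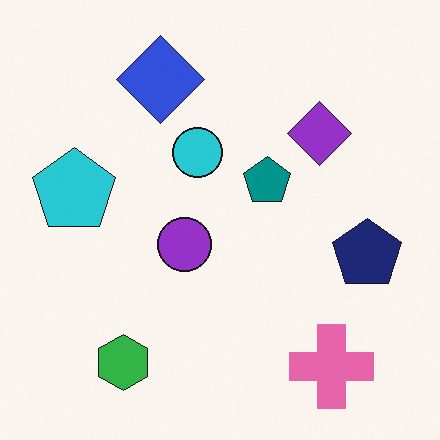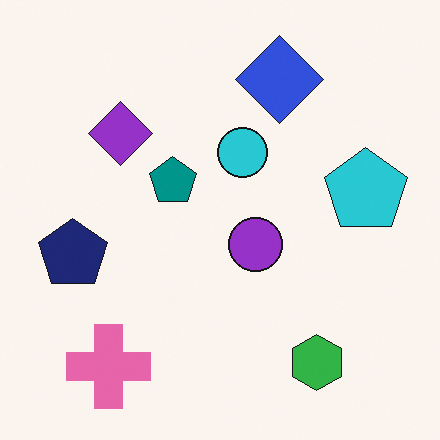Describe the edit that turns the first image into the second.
It was flipped horizontally (left ↔ right).

The navy pentagon is in the right of the first image and the left of the second — shapes on opposite sides of the vertical midline have swapped in a mirror flip.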